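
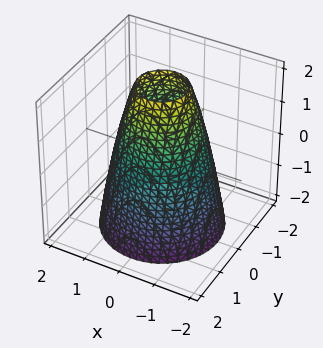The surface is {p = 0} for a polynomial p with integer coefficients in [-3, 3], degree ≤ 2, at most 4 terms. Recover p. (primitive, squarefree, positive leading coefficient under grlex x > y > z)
deg p = 2.
Symmetry: the z-axis is an axis of rotation, so x and y enter only as x² + y².
Against the integer gridlines: the surface avoids every integer z-axis point in the box; a circular section at z = -1 has radius between 1 and 2.
The integer polynomial consistent with all of this is the stated p.

2*x^2 + 2*y^2 + z - 3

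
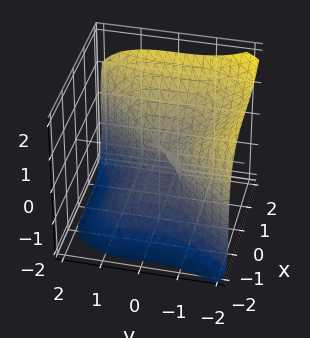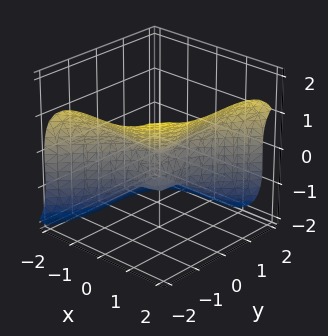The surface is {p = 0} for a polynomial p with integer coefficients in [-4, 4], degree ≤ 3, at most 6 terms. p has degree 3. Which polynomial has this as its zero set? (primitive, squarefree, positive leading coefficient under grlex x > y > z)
1. The degree is 3 — the shape is more complex than any degree-2 surface.
2. Observable constraints: it meets the y-axis at y = 0 (among the integer gridlines); it crosses the x-axis at the gridline x = 0; the z-axis gridline crossings are at z ∈ {-1, 0}.
3. Assembling these constraints gives the stated polynomial.

3*x^3 - 2*y^3 - 3*z^3 - 3*z^2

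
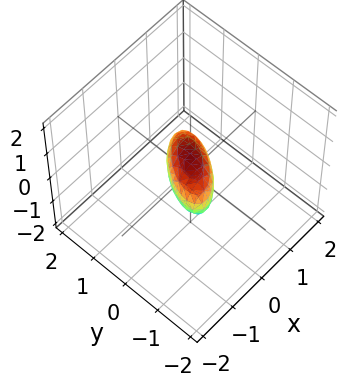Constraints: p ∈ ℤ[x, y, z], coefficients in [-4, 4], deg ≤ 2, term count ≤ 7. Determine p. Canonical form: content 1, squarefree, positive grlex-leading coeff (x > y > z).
3*x^2 - 3*x*y + 2*y^2 + 2*z^2 - 1

The degree is 2 — no degree-1 surface has this shape.
Putting this together gives p.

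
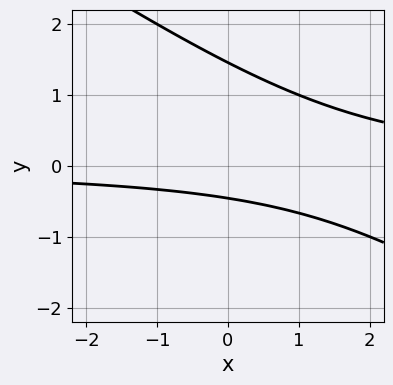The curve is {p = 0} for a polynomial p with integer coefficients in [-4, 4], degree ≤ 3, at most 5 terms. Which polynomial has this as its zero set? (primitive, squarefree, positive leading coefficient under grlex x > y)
2*x*y + 3*y^2 - 3*y - 2

deg p = 2. The shape is more complex than any degree-1 curve.
From the axis intercepts and sections: no x-intercept at any integer in the box.
Solving for integer coefficients yields p as stated.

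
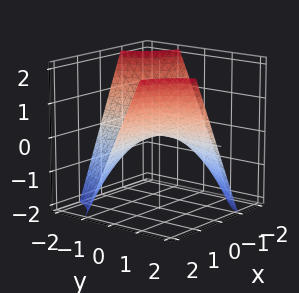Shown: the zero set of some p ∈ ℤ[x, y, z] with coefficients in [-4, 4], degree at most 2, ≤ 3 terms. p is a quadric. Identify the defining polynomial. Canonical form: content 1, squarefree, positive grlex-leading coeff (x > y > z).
x*y - z

First, degree: a saddle surface; a quadric, so deg p = 2.
Next, from the axis intercepts and sections: every point of the x-axis in the box is on the surface; every point of the y-axis in the box is on the surface; it crosses the z-axis at the gridline z = 0.
Finally, fitting integer coefficients to these (and the overall shape) gives p.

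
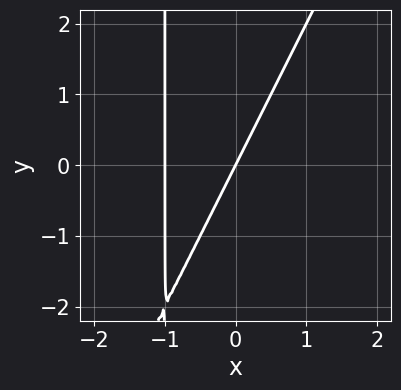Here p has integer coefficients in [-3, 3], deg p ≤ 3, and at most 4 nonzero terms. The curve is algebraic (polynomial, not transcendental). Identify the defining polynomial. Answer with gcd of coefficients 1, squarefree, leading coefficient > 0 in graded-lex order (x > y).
2*x^2 - x*y + 2*x - y

(a) Degree: a generic line meets the curve in up to 2 points, so deg p = 2.
(b) Observable constraints: one y-axis crossing is at y = 0; the x-axis gridline crossings are at x ∈ {-1, 0}.
(c) These observations pin down the coefficients.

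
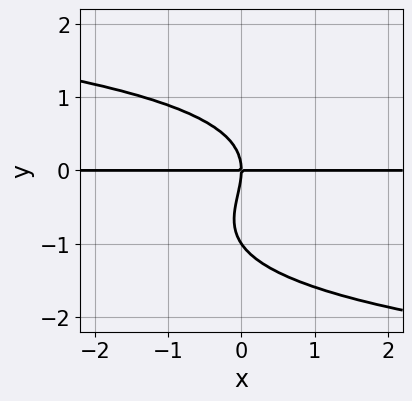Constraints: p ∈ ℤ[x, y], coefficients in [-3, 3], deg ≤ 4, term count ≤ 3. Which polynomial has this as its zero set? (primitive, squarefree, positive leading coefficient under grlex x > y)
2*y^4 + 2*y^3 + 3*x*y

1. The degree is 4 — the shape is more complex than any degree-3 curve.
2. From the axis intercepts and sections: among the integer gridlines, it crosses the y-axis at y ∈ {-1, 0}; every point of the x-axis in the box is on the curve.
3. Assembling these constraints gives the stated polynomial.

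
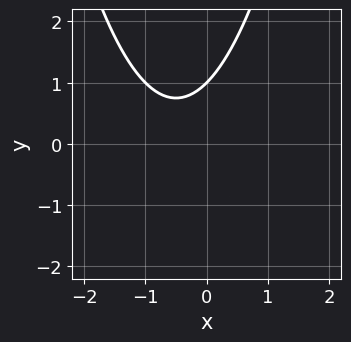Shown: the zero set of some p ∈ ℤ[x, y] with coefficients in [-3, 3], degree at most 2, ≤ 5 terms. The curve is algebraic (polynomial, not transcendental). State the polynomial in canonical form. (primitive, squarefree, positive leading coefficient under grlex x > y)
x^2 + x - y + 1

1. Degree: the shape is more complex than any degree-1 curve, so deg p = 2.
2. From the axis intercepts and sections: one y-axis crossing is at y = 1; no x-intercept at any integer in the box.
3. Fitting integer coefficients to these (and the overall shape) gives p.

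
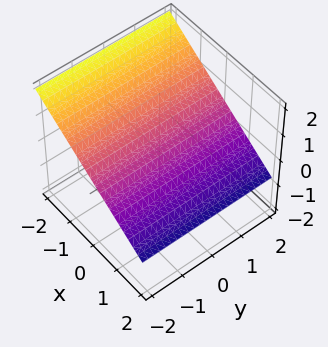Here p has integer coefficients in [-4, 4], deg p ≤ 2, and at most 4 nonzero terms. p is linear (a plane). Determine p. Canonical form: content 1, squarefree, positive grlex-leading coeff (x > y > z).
First, degree: the surface is flat (a plane), so deg p = 1.
Next, from the axis intercepts and sections: it meets the x-axis at x = 1 (among the integer gridlines); it misses every integer gridline on the y-axis.
Finally, putting this together gives p.

2*x + 3*z - 2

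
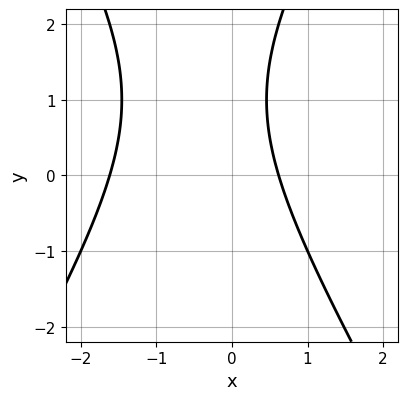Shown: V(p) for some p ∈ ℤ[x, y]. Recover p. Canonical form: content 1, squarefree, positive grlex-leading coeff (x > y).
The degree is 2 — the shape is more complex than any degree-1 curve.
Against the integer gridlines: the curve avoids every integer y-axis point in the box.
Fitting integer coefficients to these (and the overall shape) gives p.

3*x^2 - y^2 + 3*x + 2*y - 3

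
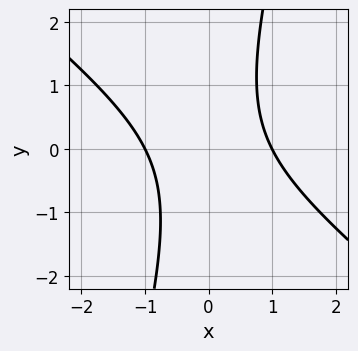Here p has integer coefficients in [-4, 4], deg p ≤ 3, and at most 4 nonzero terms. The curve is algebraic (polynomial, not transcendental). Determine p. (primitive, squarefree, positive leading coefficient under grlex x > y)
3*x^2 + 3*x*y - y^2 - 3

First, degree: the shape is more complex than any degree-1 curve, so deg p = 2.
Next, reading off the gridlines: among the integer gridlines, it crosses the x-axis at x ∈ {-1, 1}; it misses every integer gridline on the y-axis.
Finally, these observations pin down the coefficients.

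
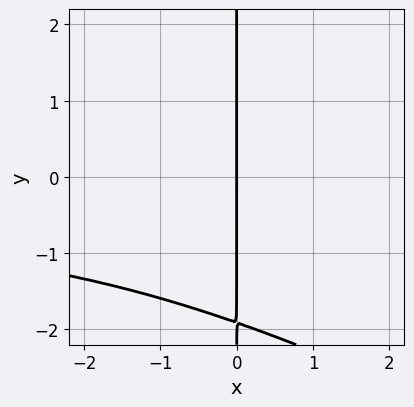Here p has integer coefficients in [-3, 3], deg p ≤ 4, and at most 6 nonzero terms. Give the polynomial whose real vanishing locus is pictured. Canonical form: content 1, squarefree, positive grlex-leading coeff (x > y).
1. The degree is 4 — a generic line meets the curve in up to 4 points.
2. From the visible intercepts: every point of the y-axis in the box is on the curve; it crosses the x-axis at the gridline x = 0.
3. These observations pin down the coefficients.

x^2*y^2 + 2*x*y^3 + 3*x*y^2 + 3*x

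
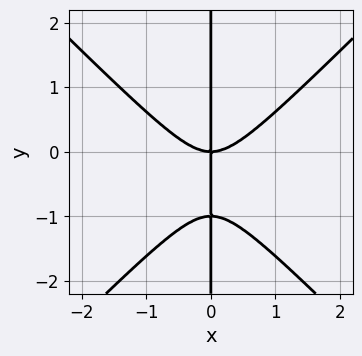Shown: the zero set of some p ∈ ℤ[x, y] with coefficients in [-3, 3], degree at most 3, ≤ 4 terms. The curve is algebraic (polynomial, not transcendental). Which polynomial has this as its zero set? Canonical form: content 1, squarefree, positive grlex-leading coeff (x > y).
(a) deg p = 3. The shape is more complex than any degree-2 curve.
(b) Reading off the gridlines: the visible y-axis segment lies entirely on the curve; one x-axis crossing is at x = 0.
(c) Matching integer coefficients to the picture gives p.

x^3 - x*y^2 - x*y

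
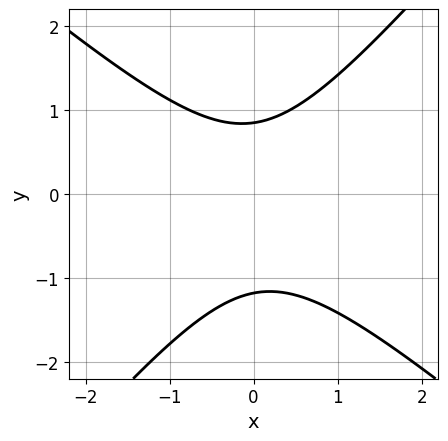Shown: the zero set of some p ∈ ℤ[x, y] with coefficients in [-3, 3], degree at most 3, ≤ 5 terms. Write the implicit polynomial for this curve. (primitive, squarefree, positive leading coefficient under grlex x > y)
1. Degree: no degree-1 curve has this shape, so deg p = 2.
2. Against the integer gridlines: it misses every integer gridline on the x-axis.
3. Putting this together gives p.

3*x^2 + x*y - 3*y^2 - y + 3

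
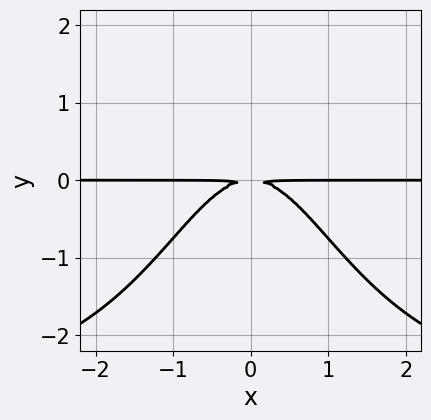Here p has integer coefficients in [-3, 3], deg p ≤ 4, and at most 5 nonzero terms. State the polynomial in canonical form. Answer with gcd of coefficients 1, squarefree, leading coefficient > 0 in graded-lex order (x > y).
x^2*y^2 + 3*x^2*y + 3*y^2

First, the degree is 4 — no degree-3 curve has this shape.
Next, symmetries: it's symmetric under x → −x, forcing even powers of x.
Then, observable constraints: every point of the x-axis in the box is on the curve.
Finally, putting this together gives p.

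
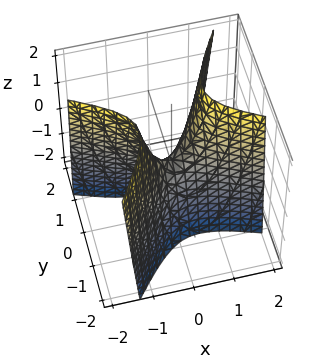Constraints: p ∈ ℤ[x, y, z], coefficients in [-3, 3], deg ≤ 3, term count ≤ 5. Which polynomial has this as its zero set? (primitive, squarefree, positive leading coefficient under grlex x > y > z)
First, degree: the shape is more complex than any degree-1 surface, so deg p = 2.
Then, against the integer gridlines: it crosses the z-axis at the gridline z = 0; one x-axis crossing is at x = 0; one y-axis crossing is at y = 0.
Finally, together with the visible shape, these determine p as stated.

2*x^2 + 3*x*y - 3*y^2 - z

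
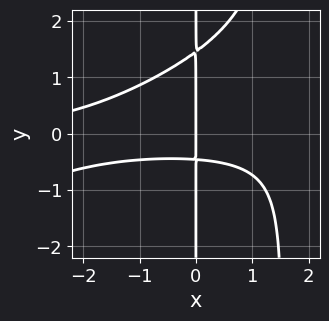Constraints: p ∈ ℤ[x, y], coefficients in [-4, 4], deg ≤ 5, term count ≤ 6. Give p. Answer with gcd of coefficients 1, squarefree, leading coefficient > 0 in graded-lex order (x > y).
x^3*y - 2*x^2*y^2 + 3*x*y^2 - 3*x*y - 2*x

Degree: a generic line meets the curve in up to 4 points, so deg p = 4.
Reading off the gridlines: it crosses the x-axis at the gridline x = 0; every point of the y-axis in the box is on the curve.
Putting this together gives p.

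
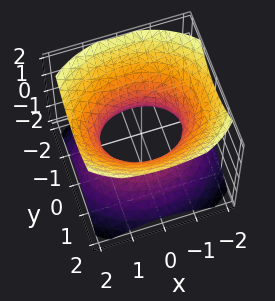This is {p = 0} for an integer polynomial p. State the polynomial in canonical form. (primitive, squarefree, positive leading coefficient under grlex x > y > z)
(a) deg p = 2. One connected sheet with a waist; a quadric.
(b) Symmetries: mirror symmetry y ↦ −y ⇒ only even powers of y; it's symmetric under z → −z, forcing even powers of z; the x ↦ −x reflection is a symmetry, so x appears only in even powers.
(c) Checking where it meets the axes: the y-axis gridline crossings are at y ∈ {-1, 1}; it misses every integer gridline on the z-axis.
(d) The integer polynomial consistent with all of this is the stated p.

2*x^2 + 3*y^2 - 3*z^2 - 3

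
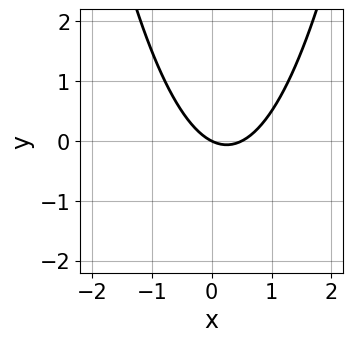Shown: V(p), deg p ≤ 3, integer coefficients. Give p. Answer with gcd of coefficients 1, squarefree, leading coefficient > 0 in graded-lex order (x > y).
Degree: the shape is more complex than any degree-1 curve, so deg p = 2.
Checking where it meets the axes: one y-axis crossing is at y = 0; it meets the x-axis at x = 0 (among the integer gridlines).
Matching integer coefficients to the picture gives p.

2*x^2 - x - 2*y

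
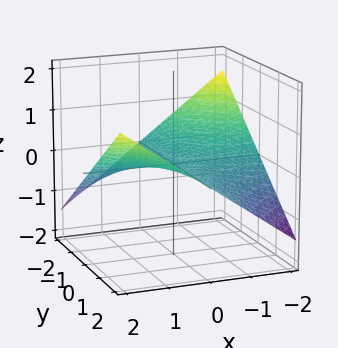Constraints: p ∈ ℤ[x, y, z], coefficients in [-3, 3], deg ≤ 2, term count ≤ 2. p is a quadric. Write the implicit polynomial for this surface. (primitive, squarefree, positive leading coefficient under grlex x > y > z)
1. deg p = 2. A hyperbolic paraboloid; a quadric.
2. Against the integer gridlines: it crosses the z-axis at the gridline z = 0; the visible x-axis segment lies entirely on the surface.
3. Assembling these constraints gives the stated polynomial. Check: (0, -1, 0) on the y-axis lies on the surface, and p(0, -1, 0) = 0. ✓

x*y - 3*z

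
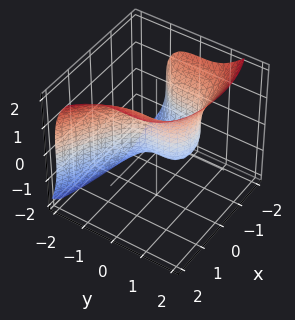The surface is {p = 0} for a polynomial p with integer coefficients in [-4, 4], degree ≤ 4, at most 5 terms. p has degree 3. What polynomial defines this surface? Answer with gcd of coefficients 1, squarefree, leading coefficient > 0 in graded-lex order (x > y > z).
(a) Degree: a generic line meets the surface in up to 3 points, so deg p = 3.
(b) Reading off the gridlines: it meets the x-axis at x = 0 (among the integer gridlines); it meets the y-axis at y = 0 (among the integer gridlines); it crosses the z-axis at the gridline z = 0.
(c) Assembling these constraints gives the stated polynomial.

2*y^3 - z^3 + 2*x^2 + 3*x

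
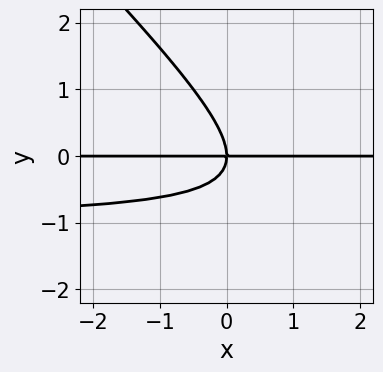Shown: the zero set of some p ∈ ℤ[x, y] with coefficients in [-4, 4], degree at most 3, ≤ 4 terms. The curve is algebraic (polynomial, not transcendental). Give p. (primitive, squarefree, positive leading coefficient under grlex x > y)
x*y^2 + y^3 + x*y

(a) The degree is 3 — the shape is more complex than any degree-2 curve.
(b) Checking where it meets the axes: every point of the x-axis in the box is on the curve; it crosses the y-axis at the gridline y = 0.
(c) Together with the visible shape, these determine p as stated.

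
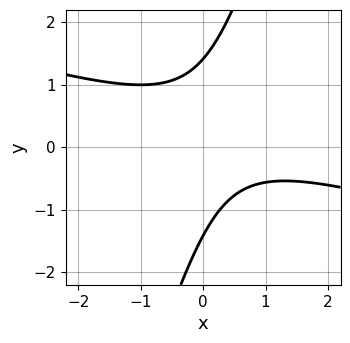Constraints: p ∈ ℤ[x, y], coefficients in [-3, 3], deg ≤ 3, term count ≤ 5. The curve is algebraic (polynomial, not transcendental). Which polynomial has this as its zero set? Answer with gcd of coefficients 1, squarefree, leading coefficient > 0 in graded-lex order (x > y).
1. deg p = 2. The shape is more complex than any degree-1 curve.
2. From the axis intercepts and sections: the curve avoids every integer x-axis point in the box.
3. Matching integer coefficients to the picture gives p.

x^2 + 3*x*y - y^2 - x + 2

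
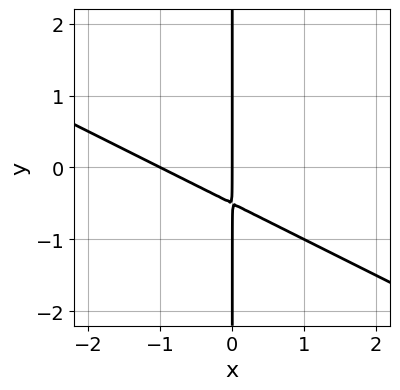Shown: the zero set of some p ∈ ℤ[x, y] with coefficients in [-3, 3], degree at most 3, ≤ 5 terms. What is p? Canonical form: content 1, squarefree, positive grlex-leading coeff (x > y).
1. Degree: the shape is more complex than any degree-1 curve, so deg p = 2.
2. From the axis intercepts and sections: the x-axis gridline crossings are at x ∈ {-1, 0}; every point of the y-axis in the box is on the curve.
3. Solving for integer coefficients yields p as stated.

x^2 + 2*x*y + x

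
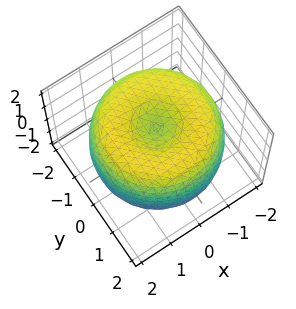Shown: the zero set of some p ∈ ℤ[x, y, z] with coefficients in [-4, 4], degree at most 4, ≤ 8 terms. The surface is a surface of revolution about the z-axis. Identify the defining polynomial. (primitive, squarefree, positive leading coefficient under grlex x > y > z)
x^4 + 2*x^2*y^2 + y^4 - 3*x^2 - 3*y^2 + 2*z^2 - 2

First, deg p = 4. No degree-3 surface has this shape.
Next, symmetries: every cross-section ⟂ z is a circle, so x, y appear only via x² + y².
Next, against the integer gridlines: a circular section at z = -1 has radius between 1 and 2; among the integer gridlines, it crosses the z-axis at z ∈ {-1, 1}.
Finally, assembling these constraints gives the stated polynomial.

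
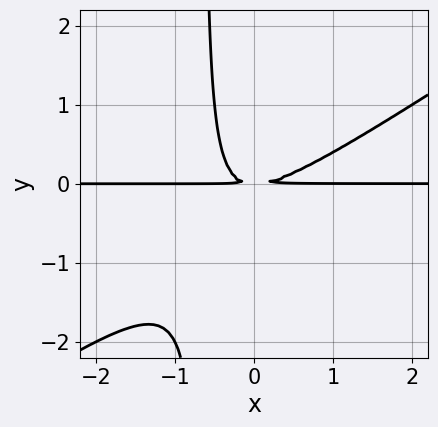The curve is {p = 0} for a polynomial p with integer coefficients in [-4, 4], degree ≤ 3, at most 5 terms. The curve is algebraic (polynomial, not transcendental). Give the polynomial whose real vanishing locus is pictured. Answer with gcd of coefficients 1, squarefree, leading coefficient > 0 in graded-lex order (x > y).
First, degree: no degree-2 curve has this shape, so deg p = 3.
Then, checking where it meets the axes: the visible x-axis segment lies entirely on the curve.
Finally, putting this together gives p.

2*x^2*y - 3*x*y^2 - 2*y^2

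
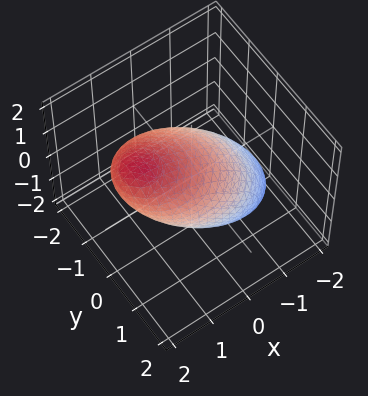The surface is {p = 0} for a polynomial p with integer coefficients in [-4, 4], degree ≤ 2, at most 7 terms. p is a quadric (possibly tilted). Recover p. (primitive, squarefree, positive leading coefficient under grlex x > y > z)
2*x^2 - 3*x*z + 2*y^2 + 2*z^2 - 3

First, the degree is 2 — a generic line meets the surface in up to 2 points.
Finally, matching integer coefficients to the picture gives p.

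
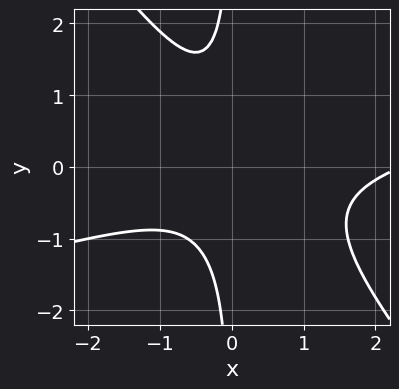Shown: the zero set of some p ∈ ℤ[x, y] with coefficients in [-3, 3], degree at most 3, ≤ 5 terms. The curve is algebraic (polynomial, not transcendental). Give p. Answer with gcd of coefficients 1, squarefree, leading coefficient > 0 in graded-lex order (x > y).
x^3 - 3*x^2*y - 3*x*y^2 - 2*x^2 - 2

(a) Degree: a generic line meets the curve in up to 3 points, so deg p = 3.
(b) From the axis intercepts and sections: no x-intercept at any integer in the box; no y-intercept at any integer in the box.
(c) The integer polynomial consistent with all of this is the stated p.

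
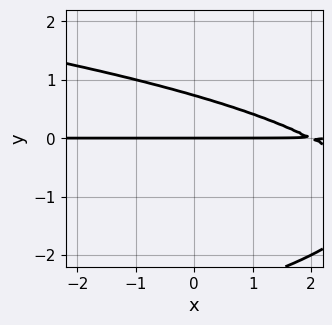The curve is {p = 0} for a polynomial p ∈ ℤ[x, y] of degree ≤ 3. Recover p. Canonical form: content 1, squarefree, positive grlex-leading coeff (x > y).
The degree is 3 — a generic line meets the curve in up to 3 points.
Observable constraints: every point of the x-axis in the box is on the curve; it crosses the y-axis at the gridline y = 0.
These observations pin down the coefficients.

y^3 + x*y + 2*y^2 - 2*y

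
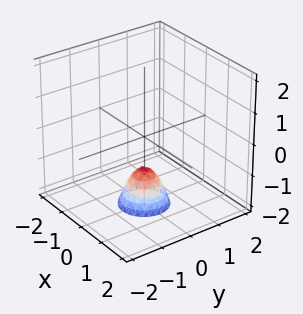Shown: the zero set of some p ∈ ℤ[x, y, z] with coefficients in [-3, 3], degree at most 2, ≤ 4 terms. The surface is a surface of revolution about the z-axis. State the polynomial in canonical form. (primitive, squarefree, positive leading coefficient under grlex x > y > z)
First, the degree is 2 — a generic line meets the surface in up to 2 points.
Next, by symmetry, the z-axis is an axis of rotation, so x and y enter only as x² + y².
Then, observable constraints: a circular section at z = -2 has radius between 0 and 1; no y-intercept at any integer in the box; it crosses the z-axis at the gridline z = -1.
Finally, the integer polynomial consistent with all of this is the stated p.

2*x^2 + 2*y^2 + z + 1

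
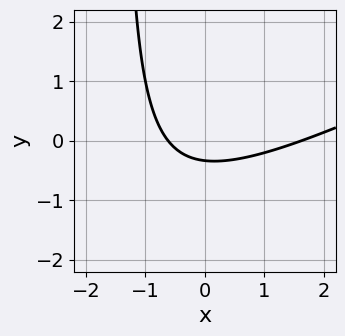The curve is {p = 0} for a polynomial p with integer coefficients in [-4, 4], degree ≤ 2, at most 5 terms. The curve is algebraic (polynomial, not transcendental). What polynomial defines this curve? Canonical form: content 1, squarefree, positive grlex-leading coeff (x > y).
x^2 - 2*x*y - x - 3*y - 1

First, deg p = 2. The shape is more complex than any degree-1 curve.
Finally, matching integer coefficients to the picture gives p.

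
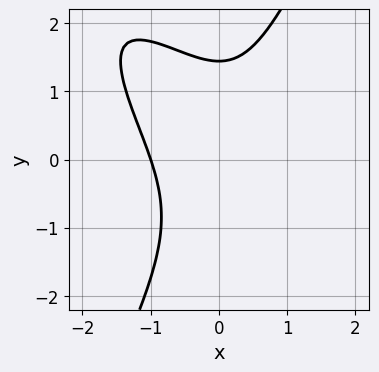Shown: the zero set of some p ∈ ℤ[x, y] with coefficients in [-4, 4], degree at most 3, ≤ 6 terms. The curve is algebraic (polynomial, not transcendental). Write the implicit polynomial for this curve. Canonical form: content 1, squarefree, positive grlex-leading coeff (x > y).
(a) The degree is 3 — no degree-2 curve has this shape.
(b) Reading off the gridlines: it crosses the x-axis at the gridline x = -1.
(c) Solving for integer coefficients yields p as stated.

3*x^3 + 3*x^2*y - y^3 + 3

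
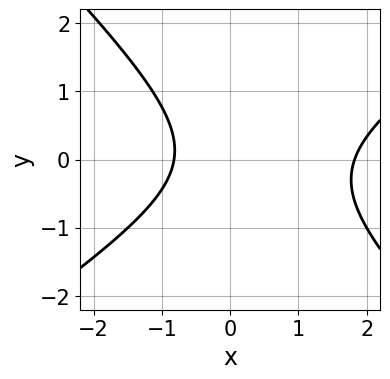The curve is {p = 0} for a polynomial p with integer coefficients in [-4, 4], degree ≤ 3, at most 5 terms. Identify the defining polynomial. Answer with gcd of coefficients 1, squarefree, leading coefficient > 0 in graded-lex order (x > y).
deg p = 2.
Observable constraints: the curve avoids every integer y-axis point in the box.
Assembling these constraints gives the stated polynomial.

2*x^2 - x*y - 3*y^2 - 2*x - 3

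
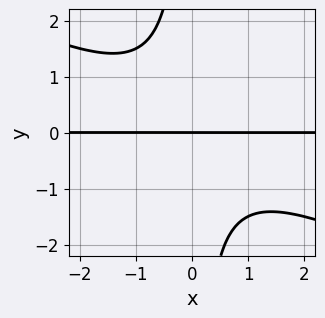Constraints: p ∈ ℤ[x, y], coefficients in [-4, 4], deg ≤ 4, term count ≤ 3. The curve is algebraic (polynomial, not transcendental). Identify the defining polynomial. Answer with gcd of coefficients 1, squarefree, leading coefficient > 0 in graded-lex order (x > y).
1. deg p = 3. No degree-2 curve has this shape.
2. Reading off the gridlines: the visible x-axis segment lies entirely on the curve; one y-axis crossing is at y = 0.
3. Fitting integer coefficients to these (and the overall shape) gives p.

x^2*y + 2*x*y^2 + 2*y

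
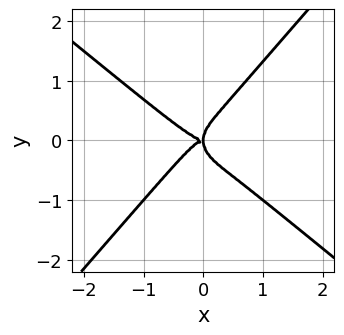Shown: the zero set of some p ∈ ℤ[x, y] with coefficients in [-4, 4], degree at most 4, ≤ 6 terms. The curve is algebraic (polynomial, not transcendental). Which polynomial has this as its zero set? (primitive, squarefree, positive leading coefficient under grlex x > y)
(a) The degree is 4 — no degree-3 curve has this shape.
(b) From the visible intercepts: one x-axis crossing is at x = 0; it crosses the y-axis at the gridline y = 0.
(c) Fitting integer coefficients to these (and the overall shape) gives p.

3*x^4 + 2*x^3*y - 3*y^4 + 2*x*y^2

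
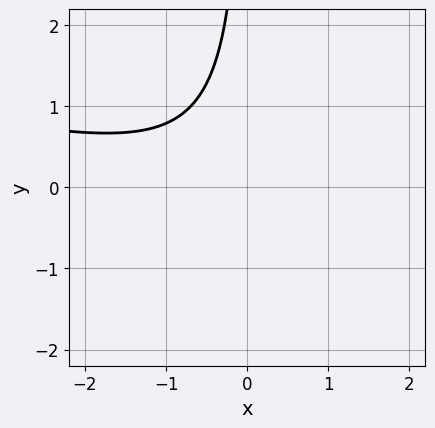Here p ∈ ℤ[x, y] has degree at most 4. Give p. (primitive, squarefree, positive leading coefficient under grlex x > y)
1. Degree: a generic line meets the curve in up to 3 points, so deg p = 3.
2. From the axis intercepts and sections: it misses every integer gridline on the x-axis; it misses every integer gridline on the y-axis.
3. The integer polynomial consistent with all of this is the stated p.

x*y^2 + x^2 + 3*x*y + x + 3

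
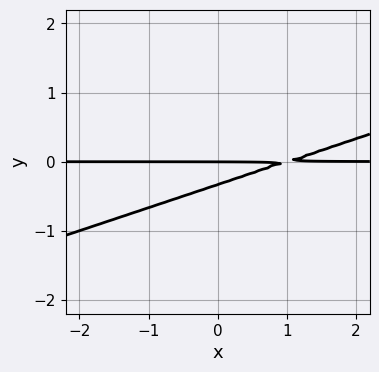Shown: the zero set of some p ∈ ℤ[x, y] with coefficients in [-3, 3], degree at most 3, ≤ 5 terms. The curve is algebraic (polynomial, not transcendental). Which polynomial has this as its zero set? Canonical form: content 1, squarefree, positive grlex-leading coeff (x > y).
x*y - 3*y^2 - y

First, the degree is 2 — a generic line meets the curve in up to 2 points.
Next, from the visible intercepts: the visible x-axis segment lies entirely on the curve; one y-axis crossing is at y = 0.
Finally, the integer polynomial consistent with all of this is the stated p.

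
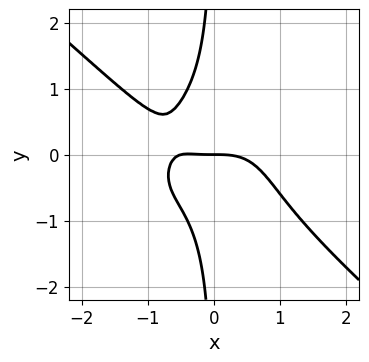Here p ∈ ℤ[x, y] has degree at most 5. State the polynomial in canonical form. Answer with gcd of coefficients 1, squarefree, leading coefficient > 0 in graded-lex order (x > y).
2*x^4 + 3*x*y^3 + x^3 + 2*x*y + 2*y

1. Degree: the shape is more complex than any degree-3 curve, so deg p = 4.
2. Reading off the gridlines: one y-axis crossing is at y = 0; it meets the x-axis at x = 0 (among the integer gridlines).
3. Together with the visible shape, these determine p as stated.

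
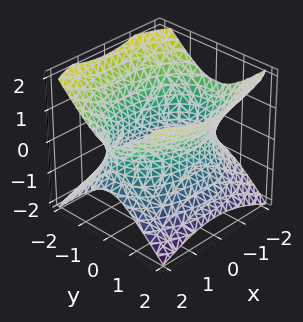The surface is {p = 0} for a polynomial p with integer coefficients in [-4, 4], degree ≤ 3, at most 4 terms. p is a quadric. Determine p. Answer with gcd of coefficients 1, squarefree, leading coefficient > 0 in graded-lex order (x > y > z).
x^2 + 2*y^2 - 2*z^2 - 3

First, the degree is 2 — an hourglass — one-sheet hyperboloid; a quadric.
Next, symmetries: mirror symmetry z ↦ −z ⇒ only even powers of z; mirror symmetry x ↦ −x ⇒ only even powers of x; mirror symmetry y ↦ −y ⇒ only even powers of y.
Then, observable constraints: the surface avoids every integer z-axis point in the box.
Finally, the integer polynomial consistent with all of this is the stated p.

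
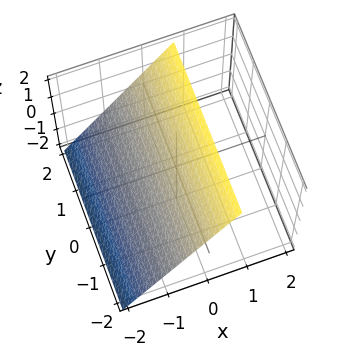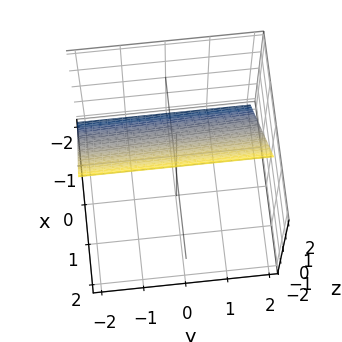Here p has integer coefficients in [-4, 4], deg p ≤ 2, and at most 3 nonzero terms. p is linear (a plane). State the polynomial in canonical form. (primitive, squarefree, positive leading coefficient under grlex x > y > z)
3*x - 2*z + 2

1. Degree: every cross-section is a straight line — this is a plane, so deg p = 1.
2. From the axis intercepts and sections: the surface avoids every integer y-axis point in the box; it meets the z-axis at z = 1 (among the integer gridlines).
3. Fitting integer coefficients to these (and the overall shape) gives p.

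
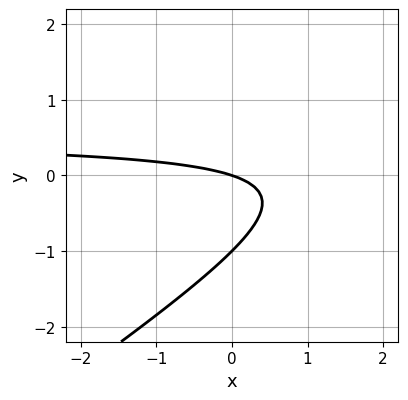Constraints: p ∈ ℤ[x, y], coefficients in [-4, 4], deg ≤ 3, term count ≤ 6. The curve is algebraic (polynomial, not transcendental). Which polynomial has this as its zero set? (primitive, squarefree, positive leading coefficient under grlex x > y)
The degree is 2 — a generic line meets the curve in up to 2 points.
Observable constraints: among the integer gridlines, it crosses the y-axis at y ∈ {-1, 0}; it meets the x-axis at x = 0 (among the integer gridlines).
Solving for integer coefficients yields p as stated.

2*x*y - 3*y^2 - x - 3*y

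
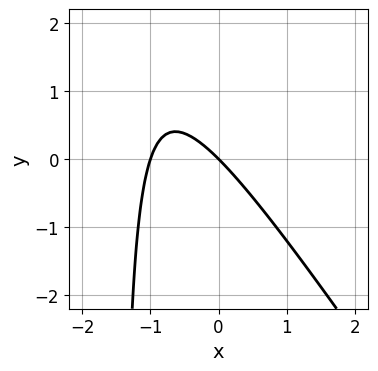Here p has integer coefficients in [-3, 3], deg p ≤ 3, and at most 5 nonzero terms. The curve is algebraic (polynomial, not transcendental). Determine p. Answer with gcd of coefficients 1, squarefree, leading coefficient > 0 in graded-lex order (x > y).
deg p = 2.
Against the integer gridlines: the x-axis gridline crossings are at x ∈ {-1, 0}; one y-axis crossing is at y = 0.
Fitting integer coefficients to these (and the overall shape) gives p.

3*x^2 + 2*x*y + 3*x + 3*y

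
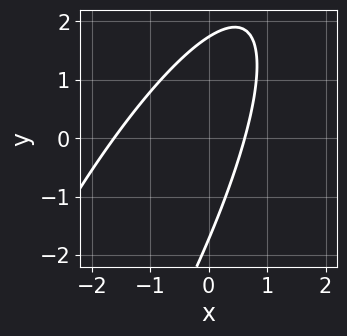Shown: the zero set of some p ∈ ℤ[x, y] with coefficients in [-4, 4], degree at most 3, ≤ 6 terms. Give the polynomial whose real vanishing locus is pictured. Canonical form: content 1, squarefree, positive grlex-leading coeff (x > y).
(a) The degree is 2 — the shape is more complex than any degree-1 curve.
(b) Solving for integer coefficients yields p as stated.

3*x^2 - 3*x*y + y^2 + 3*x - 3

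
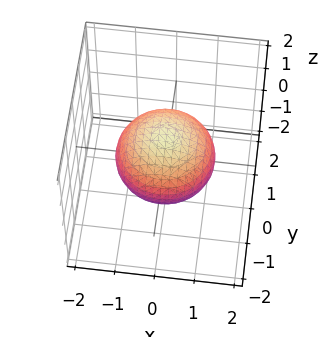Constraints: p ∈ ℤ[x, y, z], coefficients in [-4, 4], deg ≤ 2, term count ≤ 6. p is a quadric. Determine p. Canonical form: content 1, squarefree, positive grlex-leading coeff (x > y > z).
2*x^2 + 2*y^2 + 3*z^2 - 3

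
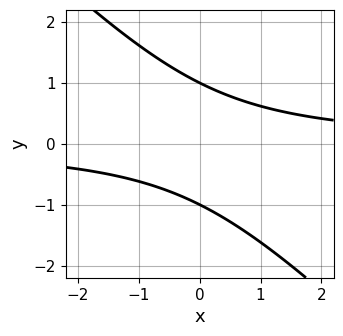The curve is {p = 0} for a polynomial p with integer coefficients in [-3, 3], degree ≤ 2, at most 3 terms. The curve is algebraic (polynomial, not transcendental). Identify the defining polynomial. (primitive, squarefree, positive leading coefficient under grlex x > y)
First, the degree is 2 — a generic line meets the curve in up to 2 points.
Then, from the axis intercepts and sections: no x-intercept at any integer in the box; among the integer gridlines, it crosses the y-axis at y ∈ {-1, 1}.
Finally, assembling these constraints gives the stated polynomial.

x*y + y^2 - 1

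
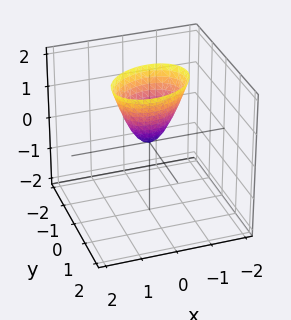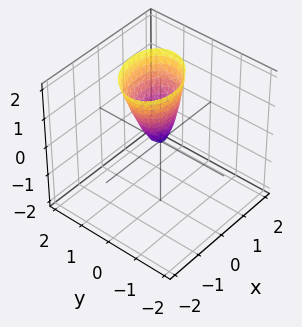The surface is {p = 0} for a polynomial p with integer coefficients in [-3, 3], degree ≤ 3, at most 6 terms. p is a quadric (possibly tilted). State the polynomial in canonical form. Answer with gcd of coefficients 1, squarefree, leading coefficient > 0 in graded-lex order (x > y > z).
The degree is 2 — no degree-1 surface has this shape.
From the axis intercepts and sections: one z-axis crossing is at z = 0; it crosses the y-axis at the gridline y = 0.
Together with the visible shape, these determine p as stated.

2*x^2 - x*y + 3*y^2 - y*z - z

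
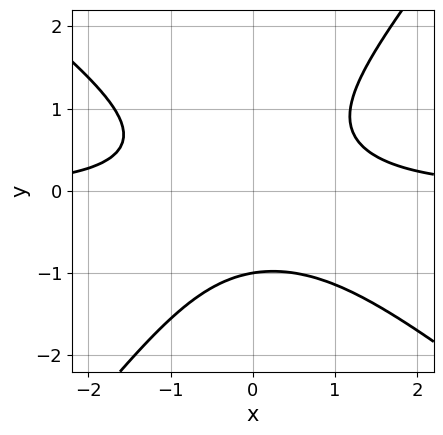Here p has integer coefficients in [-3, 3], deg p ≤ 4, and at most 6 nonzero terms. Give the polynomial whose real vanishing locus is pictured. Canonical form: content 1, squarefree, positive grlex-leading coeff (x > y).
2*x^2*y + x*y^2 - 2*y^3 - 2

(a) deg p = 3. A generic line meets the curve in up to 3 points.
(b) Reading off the gridlines: the curve avoids every integer x-axis point in the box; one y-axis crossing is at y = -1.
(c) Matching integer coefficients to the picture gives p.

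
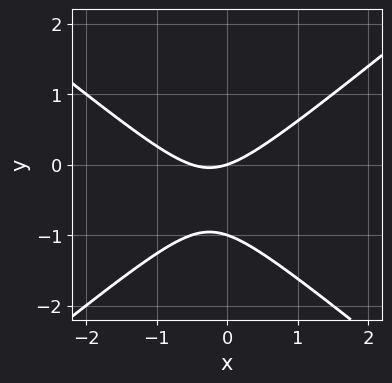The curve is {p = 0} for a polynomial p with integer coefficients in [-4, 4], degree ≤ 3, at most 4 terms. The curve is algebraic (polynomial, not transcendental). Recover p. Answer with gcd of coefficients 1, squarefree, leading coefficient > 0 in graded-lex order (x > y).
1. deg p = 2. A generic line meets the curve in up to 2 points.
2. Checking where it meets the axes: the y-axis gridline crossings are at y ∈ {-1, 0}; one x-axis crossing is at x = 0.
3. Matching integer coefficients to the picture gives p.

2*x^2 - 3*y^2 + x - 3*y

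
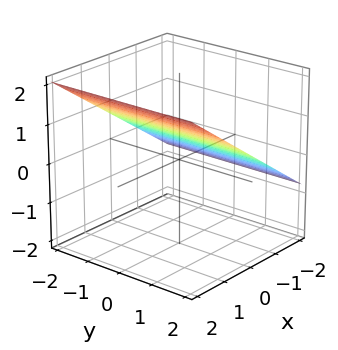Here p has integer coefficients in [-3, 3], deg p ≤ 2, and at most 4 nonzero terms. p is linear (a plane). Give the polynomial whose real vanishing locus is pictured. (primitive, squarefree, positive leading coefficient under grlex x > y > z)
Degree: the surface is flat (a plane), so deg p = 1.
From the visible intercepts: one x-axis crossing is at x = -1; the surface avoids every integer y-axis point in the box.
The integer polynomial consistent with all of this is the stated p.

2*x - 3*z + 2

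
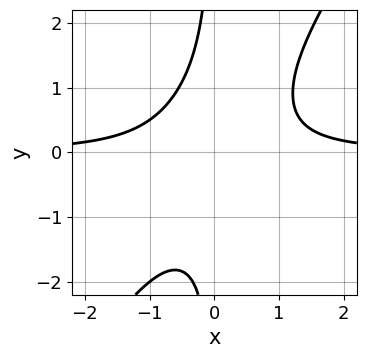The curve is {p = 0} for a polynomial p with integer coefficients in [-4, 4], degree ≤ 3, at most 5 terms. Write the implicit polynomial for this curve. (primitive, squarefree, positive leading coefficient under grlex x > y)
3*x^2*y - 2*x*y^2 - 2

1. deg p = 3. No degree-2 curve has this shape.
2. From the axis intercepts and sections: it misses every integer gridline on the y-axis; no x-intercept at any integer in the box.
3. Matching integer coefficients to the picture gives p.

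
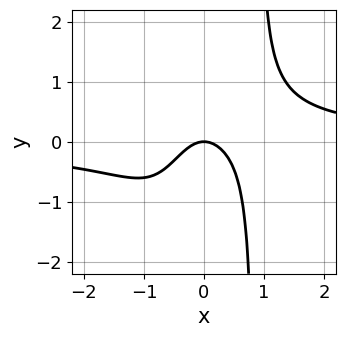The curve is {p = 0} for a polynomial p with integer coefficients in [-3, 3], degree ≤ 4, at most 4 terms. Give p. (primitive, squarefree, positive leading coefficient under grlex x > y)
1. The degree is 4 — a generic line meets the curve in up to 4 points.
2. Against the integer gridlines: one y-axis crossing is at y = 0; one x-axis crossing is at x = 0.
3. Solving for integer coefficients yields p as stated.

3*x^3*y - 3*x^2 - 2*y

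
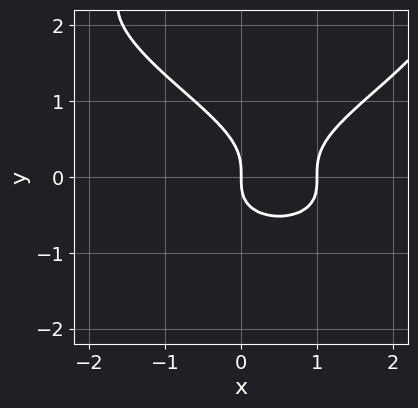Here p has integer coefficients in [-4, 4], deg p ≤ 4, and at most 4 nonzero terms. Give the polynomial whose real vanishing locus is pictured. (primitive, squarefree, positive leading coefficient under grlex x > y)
First, deg p = 4. No degree-3 curve has this shape.
Then, from the axis intercepts and sections: it meets the y-axis at y = 0 (among the integer gridlines); the x-axis gridline crossings are at x ∈ {0, 1}.
Finally, the integer polynomial consistent with all of this is the stated p.

y^4 - 3*y^3 + 2*x^2 - 2*x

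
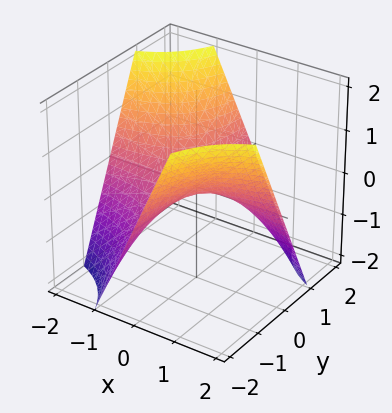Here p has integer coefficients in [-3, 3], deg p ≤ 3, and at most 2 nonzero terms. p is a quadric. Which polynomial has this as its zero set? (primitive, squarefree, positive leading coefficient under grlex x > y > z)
First, the degree is 2 — a saddle surface; a quadric.
Next, against the integer gridlines: every point of the x-axis in the box is on the surface; it crosses the z-axis at the gridline z = 0; every point of the y-axis in the box is on the surface.
Finally, together with the visible shape, these determine p as stated.

x*y + z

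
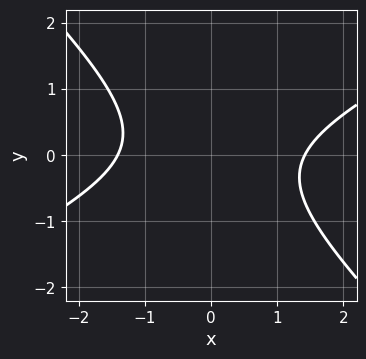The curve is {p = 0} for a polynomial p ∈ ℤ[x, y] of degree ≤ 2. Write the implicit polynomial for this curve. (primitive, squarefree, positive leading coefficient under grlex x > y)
First, deg p = 2.
Next, from the axis intercepts and sections: the curve avoids every integer y-axis point in the box.
Finally, together with the visible shape, these determine p as stated.

x^2 - x*y - 2*y^2 - 2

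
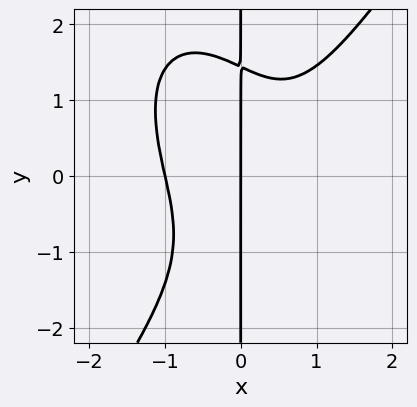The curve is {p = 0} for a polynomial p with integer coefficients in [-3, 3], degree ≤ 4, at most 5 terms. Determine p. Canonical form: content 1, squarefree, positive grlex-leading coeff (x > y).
3*x^4 - x*y^3 - 2*x^2*y + 3*x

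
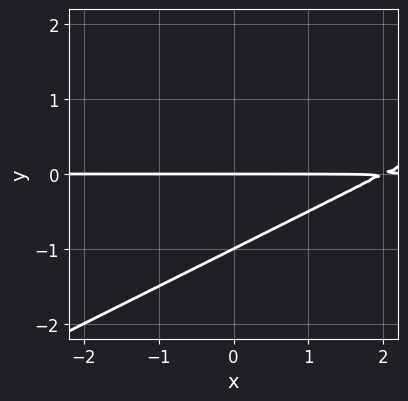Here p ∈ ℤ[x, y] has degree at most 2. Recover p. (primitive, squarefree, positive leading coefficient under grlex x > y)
x*y - 2*y^2 - 2*y

First, deg p = 2.
Next, reading off the gridlines: every point of the x-axis in the box is on the curve; the y-axis gridline crossings are at y ∈ {-1, 0}.
Finally, together with the visible shape, these determine p as stated.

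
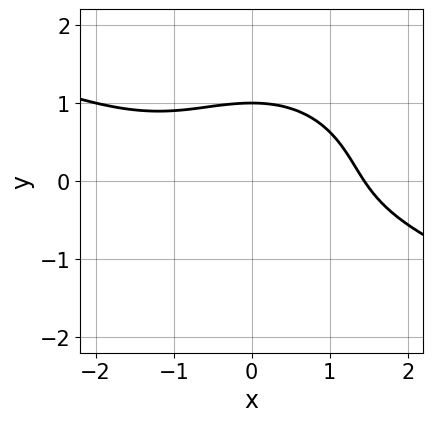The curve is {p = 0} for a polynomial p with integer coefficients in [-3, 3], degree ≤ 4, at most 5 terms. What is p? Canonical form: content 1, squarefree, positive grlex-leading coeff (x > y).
The degree is 3 — the shape is more complex than any degree-2 curve.
Observable constraints: one y-axis crossing is at y = 1.
Assembling these constraints gives the stated polynomial.

x^3 + 2*x^2*y + 3*y^3 - 3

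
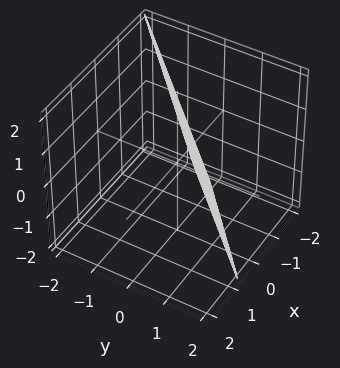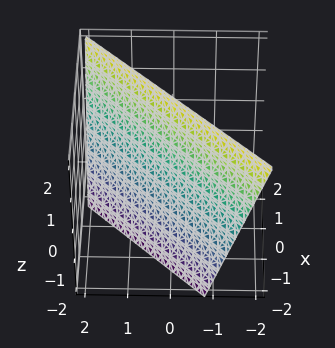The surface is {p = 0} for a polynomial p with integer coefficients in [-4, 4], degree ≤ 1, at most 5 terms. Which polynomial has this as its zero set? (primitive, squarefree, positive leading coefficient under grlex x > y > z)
3*x - 3*y - z + 2

1. The degree is 1 — the surface is flat (a plane).
2. From the visible intercepts: it crosses the z-axis at the gridline z = 2.
3. Putting this together gives p.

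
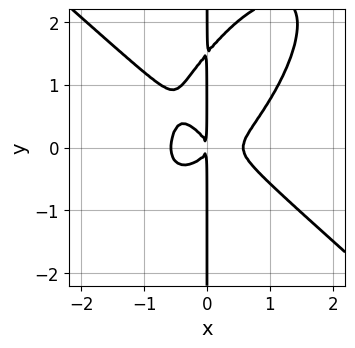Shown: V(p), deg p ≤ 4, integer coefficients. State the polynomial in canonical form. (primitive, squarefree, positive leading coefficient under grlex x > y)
3*x^4 - 2*x^2*y^2 + 2*x*y^3 - 3*x*y^2 - x^2

First, the degree is 4 — no degree-3 curve has this shape.
Next, reading off the gridlines: the visible y-axis segment lies entirely on the curve.
Finally, assembling these constraints gives the stated polynomial.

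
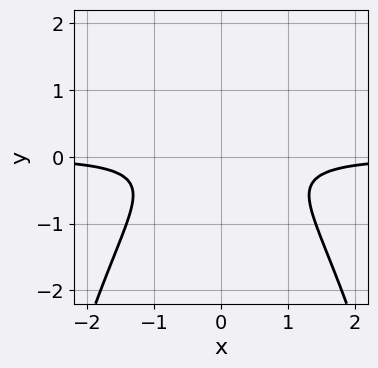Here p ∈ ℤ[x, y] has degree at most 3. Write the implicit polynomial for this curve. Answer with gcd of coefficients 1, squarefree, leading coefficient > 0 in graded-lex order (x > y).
2*x^2*y + 3*y^2 + 1

(a) The degree is 3 — a generic line meets the curve in up to 3 points.
(b) Symmetries: the x ↦ −x reflection is a symmetry, so x appears only in even powers.
(c) Reading off the gridlines: the curve avoids every integer y-axis point in the box; the curve avoids every integer x-axis point in the box.
(d) These observations pin down the coefficients.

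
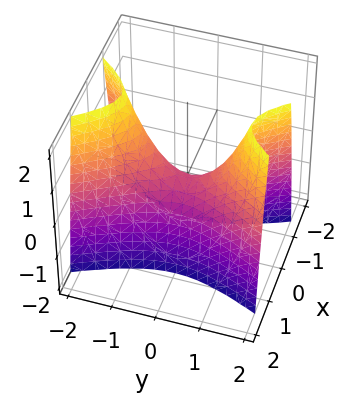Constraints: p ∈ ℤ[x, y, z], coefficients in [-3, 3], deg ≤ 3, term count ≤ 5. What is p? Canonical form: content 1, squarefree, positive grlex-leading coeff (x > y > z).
3*x^2 - y^2 + z

deg p = 2. A saddle surface; a quadric.
Symmetries: the y ↦ −y reflection is a symmetry, so y appears only in even powers; the x ↦ −x reflection is a symmetry, so x appears only in even powers.
Checking where it meets the axes: it crosses the z-axis at the gridline z = 0; it crosses the y-axis at the gridline y = 0; it meets the x-axis at x = 0 (among the integer gridlines).
The integer polynomial consistent with all of this is the stated p.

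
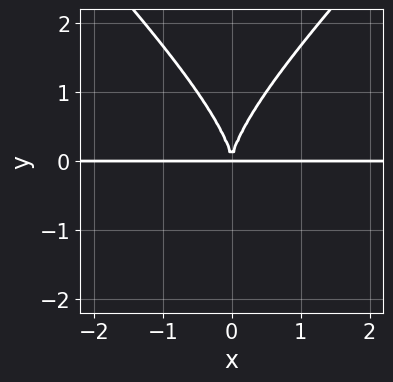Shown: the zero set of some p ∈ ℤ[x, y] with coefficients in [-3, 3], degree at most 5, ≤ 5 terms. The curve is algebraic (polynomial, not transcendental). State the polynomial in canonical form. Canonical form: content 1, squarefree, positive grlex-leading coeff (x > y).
x^2*y^2 - y^4 + 3*x^2*y

1. The degree is 4 — a generic line meets the curve in up to 4 points.
2. Symmetries: it's symmetric under x → −x, forcing even powers of x.
3. From the visible intercepts: the visible x-axis segment lies entirely on the curve.
4. Fitting integer coefficients to these (and the overall shape) gives p.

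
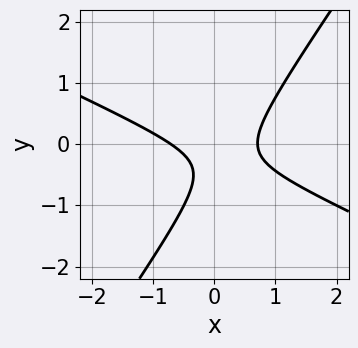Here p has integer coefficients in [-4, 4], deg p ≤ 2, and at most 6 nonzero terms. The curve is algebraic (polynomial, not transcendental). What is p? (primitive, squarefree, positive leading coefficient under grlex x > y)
2*x^2 + 3*x*y - 3*y^2 - 2*y - 1

First, degree: a generic line meets the curve in up to 2 points, so deg p = 2.
Next, against the integer gridlines: it misses every integer gridline on the y-axis.
Finally, the integer polynomial consistent with all of this is the stated p.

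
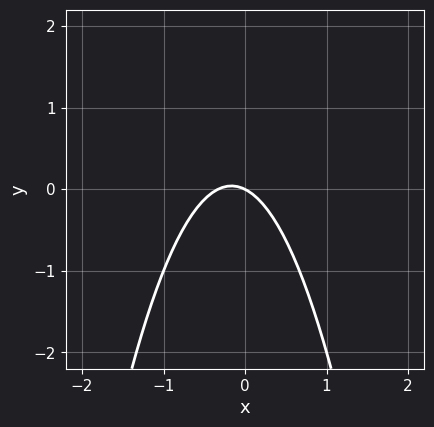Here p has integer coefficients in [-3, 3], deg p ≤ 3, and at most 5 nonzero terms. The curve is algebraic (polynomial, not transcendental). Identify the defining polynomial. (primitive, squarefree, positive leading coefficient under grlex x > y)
First, deg p = 2. No degree-1 curve has this shape.
Next, from the axis intercepts and sections: it crosses the x-axis at the gridline x = 0; one y-axis crossing is at y = 0.
Finally, the integer polynomial consistent with all of this is the stated p.

3*x^2 + x + 2*y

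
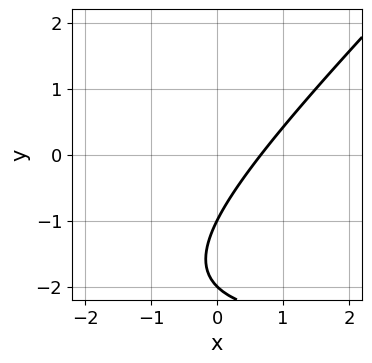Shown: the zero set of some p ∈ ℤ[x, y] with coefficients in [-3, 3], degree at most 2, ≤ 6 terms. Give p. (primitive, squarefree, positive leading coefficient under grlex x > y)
(a) The degree is 2 — no degree-1 curve has this shape.
(b) Reading off the gridlines: the y-axis gridline crossings are at y ∈ {-2, -1}.
(c) Fitting integer coefficients to these (and the overall shape) gives p.

x*y - y^2 + 3*x - 3*y - 2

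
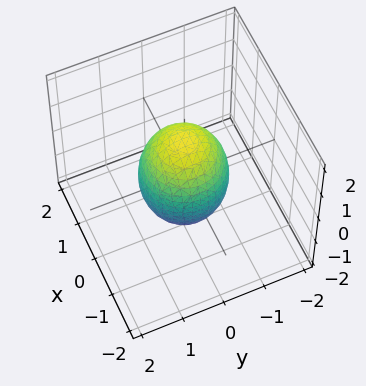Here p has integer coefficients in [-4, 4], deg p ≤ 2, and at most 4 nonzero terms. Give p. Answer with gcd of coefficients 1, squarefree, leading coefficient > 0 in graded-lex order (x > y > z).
(a) Degree: a closed, bounded, convex surface; a quadric, so deg p = 2.
(b) By symmetry, the z-axis is an axis of rotation, so x and y enter only as x² + y²; it's symmetric under z → −z, forcing even powers of z.
(c) Observable constraints: a circular section at z = 1 has radius between 0 and 1; the x-axis gridline crossings are at x ∈ {-1, 1}.
(d) Putting this together gives p.

2*x^2 + 2*y^2 + z^2 - 2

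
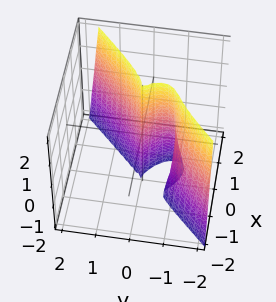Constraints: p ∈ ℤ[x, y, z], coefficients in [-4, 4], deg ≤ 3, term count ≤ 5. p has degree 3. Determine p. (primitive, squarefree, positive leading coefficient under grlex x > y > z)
1. Degree: no degree-2 surface has this shape, so deg p = 3.
2. From the visible intercepts: it meets the x-axis at x = 0 (among the integer gridlines); every point of the z-axis in the box is on the surface.
3. Fitting integer coefficients to these (and the overall shape) gives p.

3*x^3 - x*y*z - 3*y^3 - 3*y^2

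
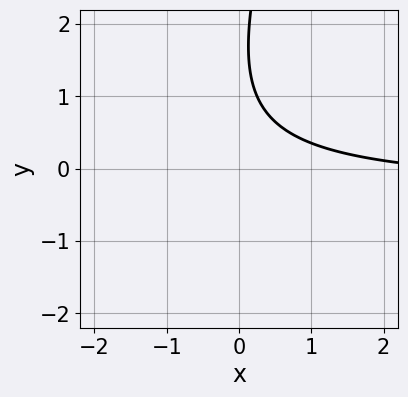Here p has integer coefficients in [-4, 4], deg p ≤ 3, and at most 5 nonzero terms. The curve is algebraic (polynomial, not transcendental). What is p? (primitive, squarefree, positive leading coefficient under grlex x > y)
3*x*y - y^2 + x + 3*y - 3

Degree: a generic line meets the curve in up to 2 points, so deg p = 2.
Reading off the gridlines: it misses every integer gridline on the y-axis; no x-intercept at any integer in the box.
Matching integer coefficients to the picture gives p.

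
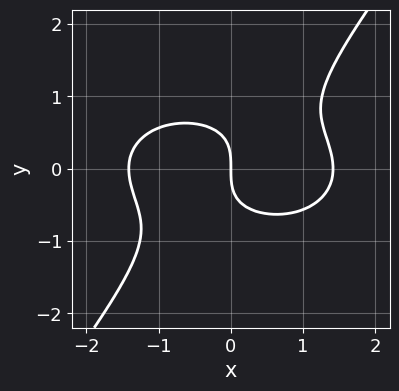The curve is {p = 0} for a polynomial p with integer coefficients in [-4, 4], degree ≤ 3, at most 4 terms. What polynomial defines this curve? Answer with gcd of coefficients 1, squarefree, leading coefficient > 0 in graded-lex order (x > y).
(a) Degree: a generic line meets the curve in up to 3 points, so deg p = 3.
(b) From the visible intercepts: it crosses the x-axis at the gridline x = 0; it meets the y-axis at y = 0 (among the integer gridlines).
(c) Putting this together gives p.

x^3 + 2*x*y^2 - 2*y^3 - 2*x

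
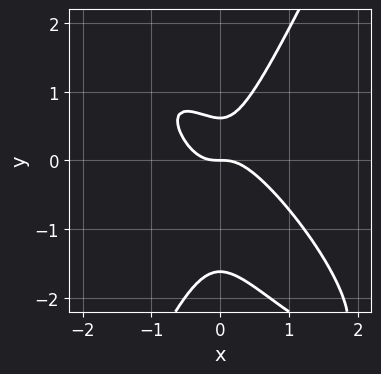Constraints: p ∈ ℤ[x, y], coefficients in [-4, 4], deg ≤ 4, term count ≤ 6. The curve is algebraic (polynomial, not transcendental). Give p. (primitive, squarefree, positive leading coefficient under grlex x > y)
(a) deg p = 3. A generic line meets the curve in up to 3 points.
(b) Observable constraints: one x-axis crossing is at x = 0; it crosses the y-axis at the gridline y = 0.
(c) Assembling these constraints gives the stated polynomial.

3*x^3 + 3*x^2*y - y^3 - y^2 + y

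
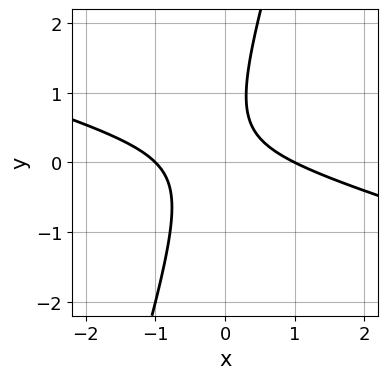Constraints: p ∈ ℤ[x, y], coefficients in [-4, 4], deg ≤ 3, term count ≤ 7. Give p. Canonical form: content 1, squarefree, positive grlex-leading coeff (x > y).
x^2 + 3*x*y - y^2 + y - 1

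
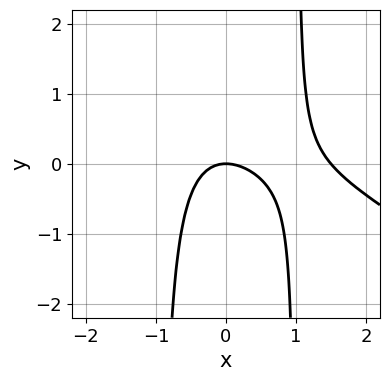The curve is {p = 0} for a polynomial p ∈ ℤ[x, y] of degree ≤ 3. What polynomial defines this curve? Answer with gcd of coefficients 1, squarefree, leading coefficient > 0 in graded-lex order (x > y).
2*x^3 + 3*x^2*y - 3*x^2 - 3*y

1. Degree: a generic line meets the curve in up to 3 points, so deg p = 3.
2. Checking where it meets the axes: one x-axis crossing is at x = 0; it meets the y-axis at y = 0 (among the integer gridlines).
3. Fitting integer coefficients to these (and the overall shape) gives p.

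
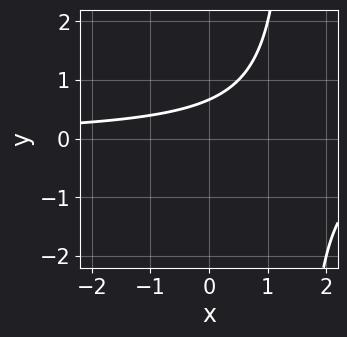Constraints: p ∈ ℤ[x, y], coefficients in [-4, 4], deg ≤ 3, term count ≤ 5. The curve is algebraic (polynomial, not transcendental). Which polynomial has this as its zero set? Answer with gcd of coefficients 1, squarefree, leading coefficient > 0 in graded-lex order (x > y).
2*x*y - 3*y + 2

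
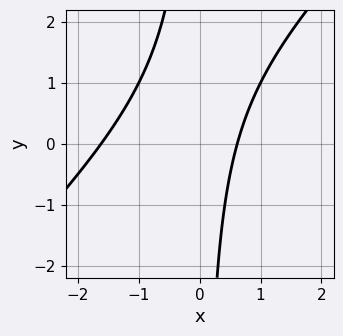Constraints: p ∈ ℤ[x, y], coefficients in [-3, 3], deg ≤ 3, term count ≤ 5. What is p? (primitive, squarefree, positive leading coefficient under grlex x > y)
(a) deg p = 2. A generic line meets the curve in up to 2 points.
(b) Reading off the gridlines: the curve avoids every integer y-axis point in the box.
(c) Assembling these constraints gives the stated polynomial.

x^2 - x*y + x - 1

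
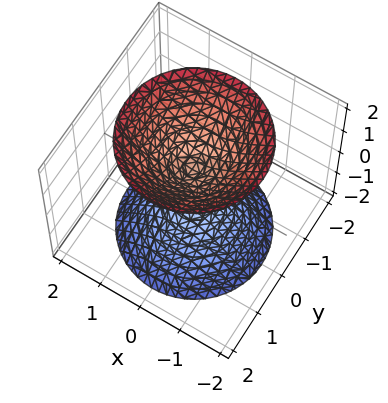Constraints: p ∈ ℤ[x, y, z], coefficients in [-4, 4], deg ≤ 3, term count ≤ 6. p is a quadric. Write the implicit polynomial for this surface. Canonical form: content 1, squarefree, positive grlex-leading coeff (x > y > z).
The picture has 2 separate pieces.
Degree: two sheets facing apart; a quadric, so deg p = 2.
Symmetries: the z ↦ −z reflection is a symmetry, so z appears only in even powers; the surface is invariant under rotation about z: p = q(x² + y², z).
Checking where it meets the axes: a circular section at z = 1 has radius between 0 and 1; it misses every integer gridline on the x-axis.
These observations pin down the coefficients.

3*x^2 + 3*y^2 - 2*z^2 + 1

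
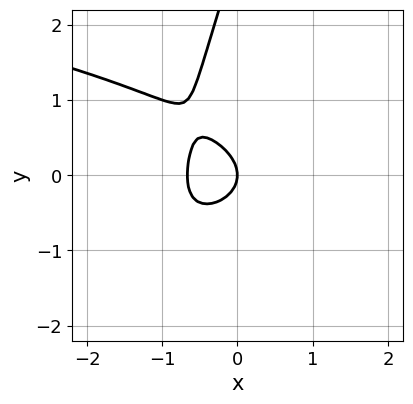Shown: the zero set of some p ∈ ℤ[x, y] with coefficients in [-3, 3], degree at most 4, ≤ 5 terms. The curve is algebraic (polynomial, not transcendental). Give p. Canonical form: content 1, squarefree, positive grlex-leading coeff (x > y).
3*x*y^2 - y^3 + 3*x^2 + 3*y^2 + 2*x

deg p = 3. No degree-2 curve has this shape.
From the visible intercepts: it crosses the x-axis at the gridline x = 0; it crosses the y-axis at the gridline y = 0.
These observations pin down the coefficients.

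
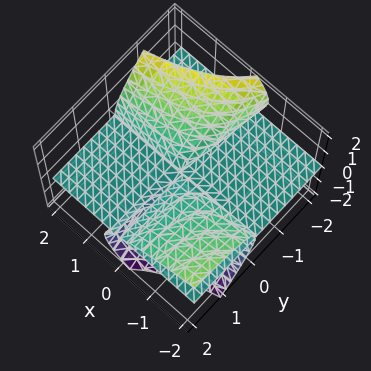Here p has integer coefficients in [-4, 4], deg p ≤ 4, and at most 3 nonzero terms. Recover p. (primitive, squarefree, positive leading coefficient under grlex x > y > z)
The picture has 2 separate pieces. They look like related sheets of one shape, so recover p as a whole.
deg p = 3. No degree-2 surface has this shape.
Checking where it meets the axes: it crosses the z-axis at the gridline z = 0; every point of the x-axis in the box is on the surface.
Matching integer coefficients to the picture gives p.

x*y*z + y*z^2 + z^3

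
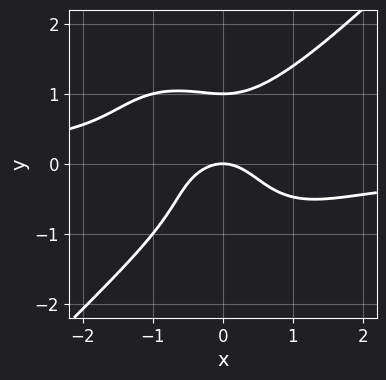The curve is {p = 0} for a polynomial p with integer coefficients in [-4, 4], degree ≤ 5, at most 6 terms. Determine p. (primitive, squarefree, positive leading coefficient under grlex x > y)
deg p = 4. No degree-3 curve has this shape.
From the axis intercepts and sections: it meets the x-axis at x = 0 (among the integer gridlines); among the integer gridlines, it crosses the y-axis at y ∈ {0, 1}.
Matching integer coefficients to the picture gives p.

x^3*y - y^4 + x^2 + y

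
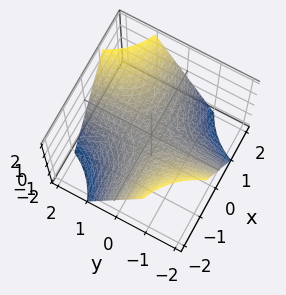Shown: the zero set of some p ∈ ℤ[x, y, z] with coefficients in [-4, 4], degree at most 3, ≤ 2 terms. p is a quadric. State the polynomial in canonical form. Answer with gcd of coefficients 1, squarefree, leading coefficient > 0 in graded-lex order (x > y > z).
x*y - z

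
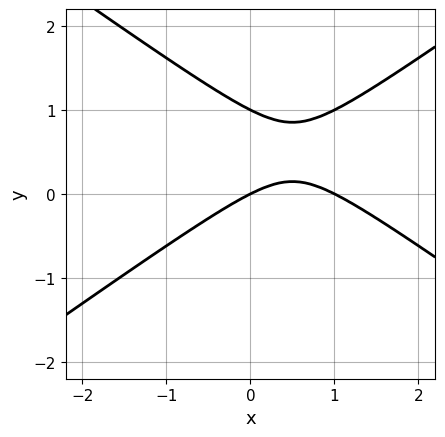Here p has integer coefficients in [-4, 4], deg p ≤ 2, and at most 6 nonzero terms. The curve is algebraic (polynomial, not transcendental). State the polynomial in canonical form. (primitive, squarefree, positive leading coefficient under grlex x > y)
x^2 - 2*y^2 - x + 2*y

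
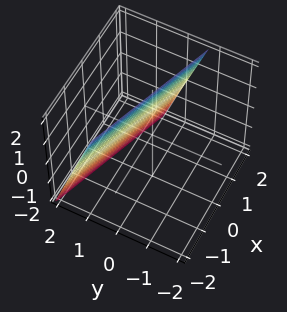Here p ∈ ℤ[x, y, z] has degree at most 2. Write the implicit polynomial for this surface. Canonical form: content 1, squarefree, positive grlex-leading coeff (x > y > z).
x + 3*y + z - 2

The degree is 1 — the surface is flat (a plane).
Reading off the gridlines: one x-axis crossing is at x = 2; one z-axis crossing is at z = 2.
The integer polynomial consistent with all of this is the stated p.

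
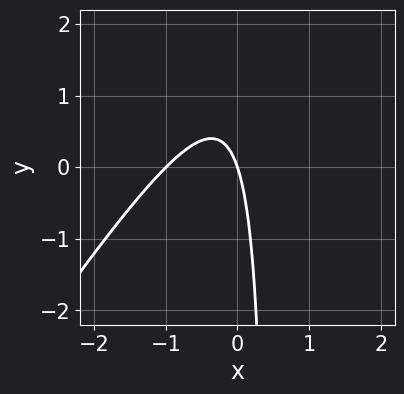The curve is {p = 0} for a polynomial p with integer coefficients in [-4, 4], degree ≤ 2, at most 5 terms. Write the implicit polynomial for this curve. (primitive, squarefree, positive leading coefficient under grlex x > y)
(a) deg p = 2. The shape is more complex than any degree-1 curve.
(b) Reading off the gridlines: among the integer gridlines, it crosses the x-axis at x ∈ {-1, 0}; it meets the y-axis at y = 0 (among the integer gridlines).
(c) The integer polynomial consistent with all of this is the stated p.

3*x^2 - 2*x*y + 3*x + y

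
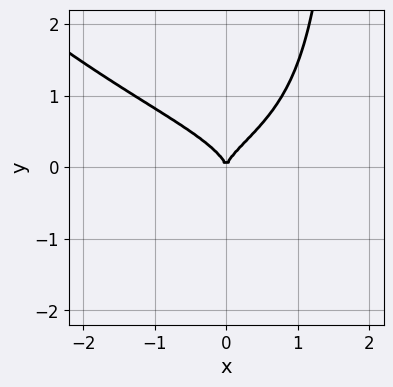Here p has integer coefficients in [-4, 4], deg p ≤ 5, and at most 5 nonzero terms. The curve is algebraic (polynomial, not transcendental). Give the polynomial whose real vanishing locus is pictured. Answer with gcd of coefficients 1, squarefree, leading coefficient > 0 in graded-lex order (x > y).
Degree: no degree-3 curve has this shape, so deg p = 4.
Against the integer gridlines: it crosses the x-axis at the gridline x = 0; one y-axis crossing is at y = 0.
Fitting integer coefficients to these (and the overall shape) gives p.

x^2*y^2 + x*y^3 - 2*y^3 + x^2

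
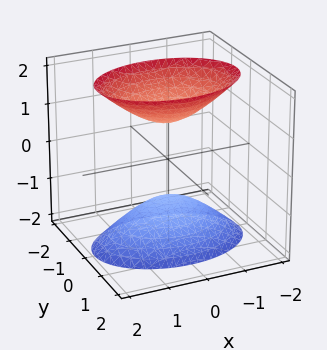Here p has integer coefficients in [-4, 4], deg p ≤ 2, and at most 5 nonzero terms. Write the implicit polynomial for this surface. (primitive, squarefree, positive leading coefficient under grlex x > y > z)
There are 2 components. They look like related sheets of one shape, so recover p as a whole.
deg p = 2. Two separate bowl-shaped sheets opening away from each other; a quadric.
Symmetries: the z ↦ −z reflection is a symmetry, so z appears only in even powers; it's symmetric under y → −y, forcing even powers of y; mirror symmetry x ↦ −x ⇒ only even powers of x.
Reading off the gridlines: it misses every integer gridline on the y-axis; it misses every integer gridline on the x-axis; the z-axis gridline crossings are at z ∈ {-1, 1}.
The integer polynomial consistent with all of this is the stated p.

x^2 + 2*y^2 - z^2 + 1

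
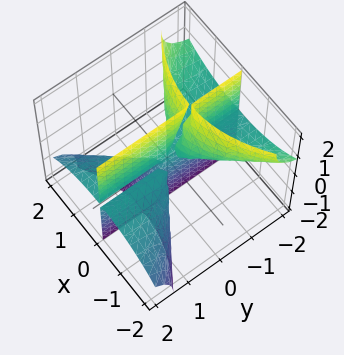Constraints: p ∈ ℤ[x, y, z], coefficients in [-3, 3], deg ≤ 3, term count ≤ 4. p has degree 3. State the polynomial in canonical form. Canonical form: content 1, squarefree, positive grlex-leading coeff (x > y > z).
(a) The picture has 3 separate pieces. They look like related sheets of one shape, so recover p as a whole.
(b) Degree: no degree-2 surface has this shape, so deg p = 3.
(c) From the axis intercepts and sections: every point of the y-axis in the box is on the surface; the visible z-axis segment lies entirely on the surface; it meets the x-axis at x = 0 (among the integer gridlines).
(d) Together with the visible shape, these determine p as stated.

x^3 + 3*x*y*z + x*z^2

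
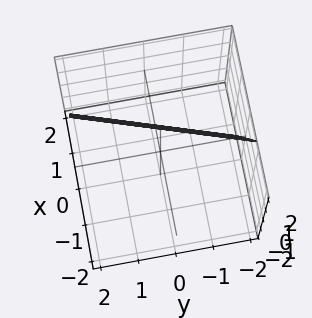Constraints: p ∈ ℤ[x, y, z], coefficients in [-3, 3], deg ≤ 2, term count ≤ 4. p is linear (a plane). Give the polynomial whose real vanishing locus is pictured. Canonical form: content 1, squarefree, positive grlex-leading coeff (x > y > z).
1. Degree: the surface is flat (a plane), so deg p = 1.
2. Reading off the gridlines: it crosses the y-axis at the gridline y = -2; one z-axis crossing is at z = 2.
3. Fitting integer coefficients to these (and the overall shape) gives p.

3*x - y + z - 2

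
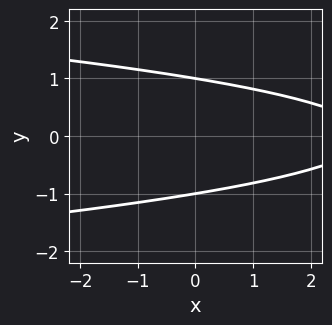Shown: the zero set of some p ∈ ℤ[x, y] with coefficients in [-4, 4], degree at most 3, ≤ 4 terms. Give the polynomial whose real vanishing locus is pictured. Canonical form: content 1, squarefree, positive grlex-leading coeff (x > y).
Degree: the shape is more complex than any degree-1 curve, so deg p = 2.
Symmetries: it's symmetric under y → −y, forcing even powers of y.
Checking where it meets the axes: the y-axis gridline crossings are at y ∈ {-1, 1}; no x-intercept at any integer in the box.
Assembling these constraints gives the stated polynomial.

3*y^2 + x - 3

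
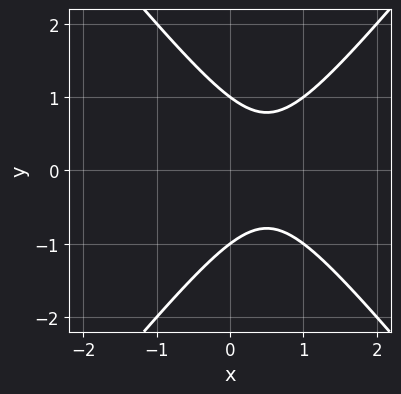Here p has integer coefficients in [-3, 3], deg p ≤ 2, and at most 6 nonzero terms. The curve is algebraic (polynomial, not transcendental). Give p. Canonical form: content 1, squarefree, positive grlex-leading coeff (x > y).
(a) The degree is 2 — a generic line meets the curve in up to 2 points.
(b) Symmetries: mirror symmetry y ↦ −y ⇒ only even powers of y.
(c) Reading off the gridlines: no x-intercept at any integer in the box; the y-axis gridline crossings are at y ∈ {-1, 1}.
(d) Putting this together gives p.

3*x^2 - 2*y^2 - 3*x + 2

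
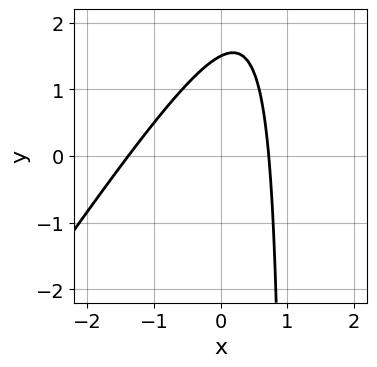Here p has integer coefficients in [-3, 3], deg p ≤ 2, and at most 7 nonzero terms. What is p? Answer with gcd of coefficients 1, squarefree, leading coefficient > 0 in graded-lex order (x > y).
The degree is 2 — no degree-1 curve has this shape.
The integer polynomial consistent with all of this is the stated p.

3*x^2 - 2*x*y + 2*x + 2*y - 3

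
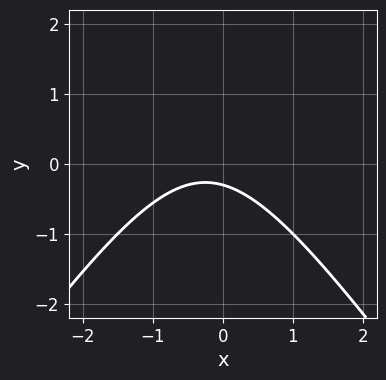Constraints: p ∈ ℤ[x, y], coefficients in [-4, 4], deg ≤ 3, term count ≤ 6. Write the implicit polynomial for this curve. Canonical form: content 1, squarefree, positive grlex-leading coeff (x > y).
(a) Degree: the shape is more complex than any degree-1 curve, so deg p = 2.
(b) Against the integer gridlines: it misses every integer gridline on the x-axis.
(c) Together with the visible shape, these determine p as stated.

2*x^2 - y^2 + x + 3*y + 1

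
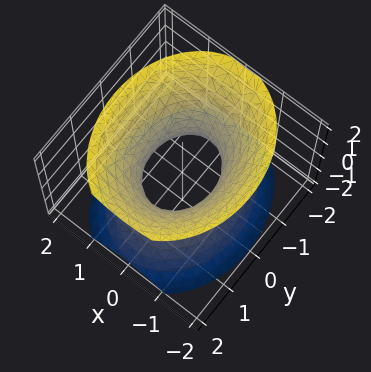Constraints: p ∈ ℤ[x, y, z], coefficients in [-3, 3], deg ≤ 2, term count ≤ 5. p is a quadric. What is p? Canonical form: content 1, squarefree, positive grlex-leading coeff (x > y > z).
3*x^2 + 2*y^2 - 2*z^2 - 2

Degree: an hourglass — one-sheet hyperboloid; a quadric, so deg p = 2.
Symmetries: mirror symmetry z ↦ −z ⇒ only even powers of z; the x ↦ −x reflection is a symmetry, so x appears only in even powers; it's symmetric under y → −y, forcing even powers of y.
Checking where it meets the axes: the y-axis gridline crossings are at y ∈ {-1, 1}; the surface avoids every integer z-axis point in the box.
Solving for integer coefficients yields p as stated.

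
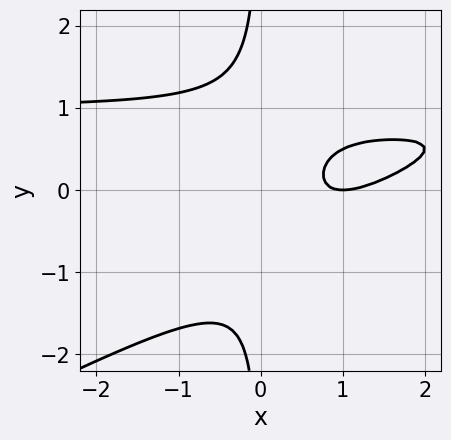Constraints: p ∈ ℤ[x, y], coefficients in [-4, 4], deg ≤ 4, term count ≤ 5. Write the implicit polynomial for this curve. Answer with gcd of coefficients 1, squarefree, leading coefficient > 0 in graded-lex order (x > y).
First, degree: a generic line meets the curve in up to 3 points, so deg p = 3.
Next, observable constraints: it misses every integer gridline on the y-axis; one x-axis crossing is at x = 1.
Finally, these observations pin down the coefficients.

x^2*y - 2*x*y^2 - x^2 + 2*x - 1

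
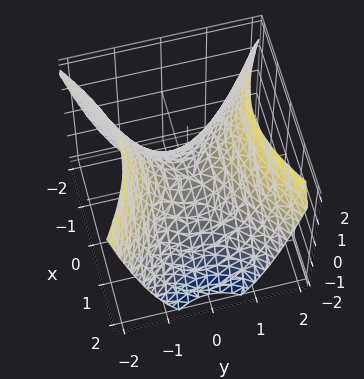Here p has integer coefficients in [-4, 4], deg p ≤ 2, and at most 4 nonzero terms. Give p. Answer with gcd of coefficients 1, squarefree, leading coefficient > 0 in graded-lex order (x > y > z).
2*x^2 - 3*y^2 + 3*z

deg p = 2. A saddle surface; a quadric.
Symmetries: mirror symmetry y ↦ −y ⇒ only even powers of y; it's symmetric under x → −x, forcing even powers of x.
Checking where it meets the axes: one x-axis crossing is at x = 0; it crosses the y-axis at the gridline y = 0.
Fitting integer coefficients to these (and the overall shape) gives p.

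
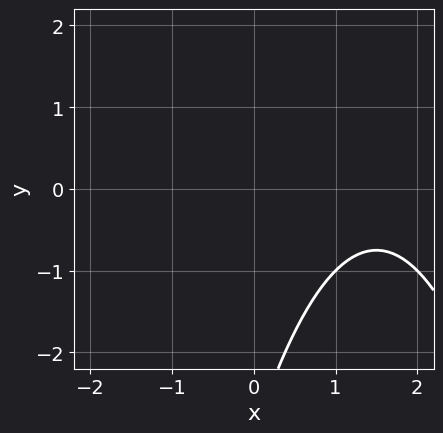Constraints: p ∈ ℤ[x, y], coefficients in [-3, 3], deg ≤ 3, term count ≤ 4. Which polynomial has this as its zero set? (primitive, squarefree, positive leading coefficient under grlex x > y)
(a) The degree is 2 — the shape is more complex than any degree-1 curve.
(b) Reading off the gridlines: no y-intercept at any integer in the box; the curve avoids every integer x-axis point in the box.
(c) Together with the visible shape, these determine p as stated.

x^2 - 3*x + y + 3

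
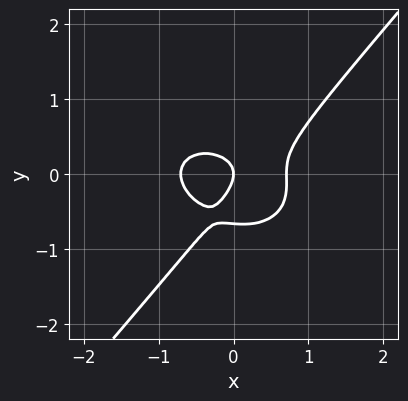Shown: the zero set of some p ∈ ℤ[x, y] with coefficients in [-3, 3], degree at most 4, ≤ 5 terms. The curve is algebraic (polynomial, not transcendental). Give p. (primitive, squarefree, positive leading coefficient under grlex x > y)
2*x^3 + 2*x*y^2 - 3*y^3 - 2*y^2 - x

First, deg p = 3.
Then, reading off the gridlines: one y-axis crossing is at y = 0; it meets the x-axis at x = 0 (among the integer gridlines).
Finally, together with the visible shape, these determine p as stated.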